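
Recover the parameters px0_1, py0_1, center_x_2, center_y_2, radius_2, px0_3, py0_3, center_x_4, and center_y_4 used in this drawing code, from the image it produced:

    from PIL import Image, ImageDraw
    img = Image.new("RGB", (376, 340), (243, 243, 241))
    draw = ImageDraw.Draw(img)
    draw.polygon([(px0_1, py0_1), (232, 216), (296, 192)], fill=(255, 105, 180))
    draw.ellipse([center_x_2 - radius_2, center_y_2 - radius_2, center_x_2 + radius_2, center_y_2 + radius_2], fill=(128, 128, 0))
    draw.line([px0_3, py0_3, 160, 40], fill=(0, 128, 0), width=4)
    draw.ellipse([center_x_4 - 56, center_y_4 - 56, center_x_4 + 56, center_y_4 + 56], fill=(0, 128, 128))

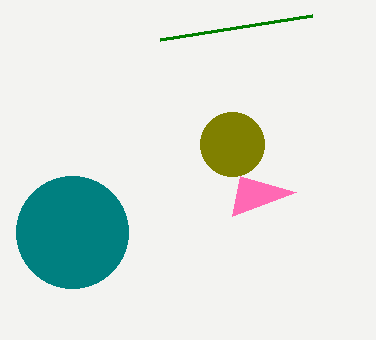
px0_1 = 240; py0_1 = 176; center_x_2 = 232; center_y_2 = 144; radius_2 = 32; px0_3 = 312; py0_3 = 16; center_x_4 = 72; center_y_4 = 232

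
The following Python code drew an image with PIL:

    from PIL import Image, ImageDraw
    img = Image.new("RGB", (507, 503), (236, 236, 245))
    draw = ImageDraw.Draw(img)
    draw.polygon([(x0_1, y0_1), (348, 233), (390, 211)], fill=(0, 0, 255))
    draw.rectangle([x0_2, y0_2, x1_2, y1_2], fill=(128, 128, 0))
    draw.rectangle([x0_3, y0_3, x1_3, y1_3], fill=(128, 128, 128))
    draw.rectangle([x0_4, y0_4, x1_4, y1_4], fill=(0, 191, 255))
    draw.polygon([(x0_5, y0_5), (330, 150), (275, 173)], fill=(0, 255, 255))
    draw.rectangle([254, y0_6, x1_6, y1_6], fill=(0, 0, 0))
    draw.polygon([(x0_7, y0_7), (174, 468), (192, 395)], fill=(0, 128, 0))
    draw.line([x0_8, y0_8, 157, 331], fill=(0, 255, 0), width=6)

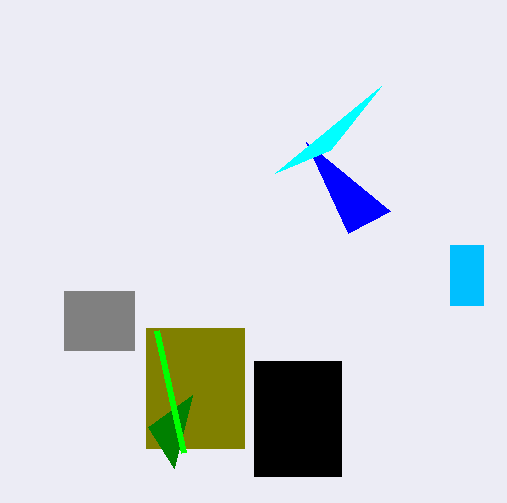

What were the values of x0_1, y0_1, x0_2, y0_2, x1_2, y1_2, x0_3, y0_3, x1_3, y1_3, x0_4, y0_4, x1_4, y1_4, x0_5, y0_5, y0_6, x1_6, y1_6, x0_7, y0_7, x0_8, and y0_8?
x0_1 = 306
y0_1 = 142
x0_2 = 146
y0_2 = 328
x1_2 = 244
y1_2 = 448
x0_3 = 64
y0_3 = 291
x1_3 = 134
y1_3 = 350
x0_4 = 450
y0_4 = 245
x1_4 = 483
y1_4 = 305
x0_5 = 381
y0_5 = 86
y0_6 = 361
x1_6 = 341
y1_6 = 476
x0_7 = 148
y0_7 = 427
x0_8 = 184
y0_8 = 453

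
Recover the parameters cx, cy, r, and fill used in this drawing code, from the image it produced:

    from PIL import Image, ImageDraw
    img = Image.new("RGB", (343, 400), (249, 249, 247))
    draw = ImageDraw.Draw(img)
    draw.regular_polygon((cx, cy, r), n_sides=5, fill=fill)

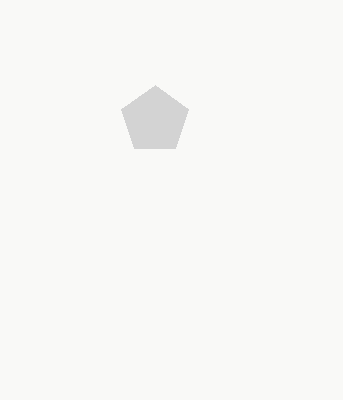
cx = 155; cy = 120; r = 35; fill = 'lightgray'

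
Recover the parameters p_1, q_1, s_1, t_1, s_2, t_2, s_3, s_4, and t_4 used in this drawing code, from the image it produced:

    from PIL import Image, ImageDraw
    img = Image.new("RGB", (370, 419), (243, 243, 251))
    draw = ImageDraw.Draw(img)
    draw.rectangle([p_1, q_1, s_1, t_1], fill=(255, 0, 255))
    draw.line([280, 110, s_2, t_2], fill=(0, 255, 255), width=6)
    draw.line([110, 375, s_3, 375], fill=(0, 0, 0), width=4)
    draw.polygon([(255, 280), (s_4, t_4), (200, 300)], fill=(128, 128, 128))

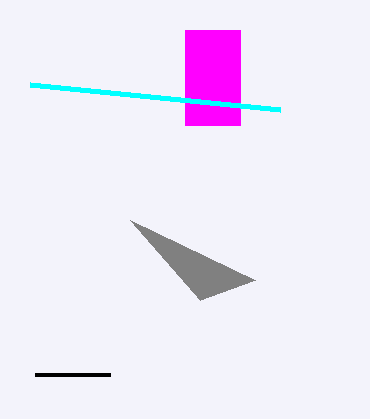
p_1 = 185
q_1 = 30
s_1 = 240
t_1 = 125
s_2 = 30
t_2 = 85
s_3 = 35
s_4 = 130
t_4 = 220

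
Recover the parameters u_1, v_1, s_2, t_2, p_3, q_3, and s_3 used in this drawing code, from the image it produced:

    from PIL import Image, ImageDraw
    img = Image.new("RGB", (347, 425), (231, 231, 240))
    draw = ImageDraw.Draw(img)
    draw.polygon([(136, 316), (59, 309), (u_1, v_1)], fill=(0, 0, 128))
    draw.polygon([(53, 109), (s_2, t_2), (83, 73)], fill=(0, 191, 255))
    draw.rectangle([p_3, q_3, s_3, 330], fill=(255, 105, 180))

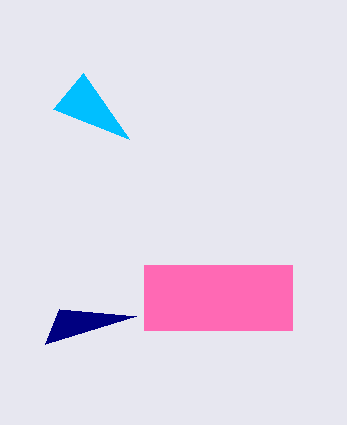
u_1 = 45, v_1 = 344, s_2 = 129, t_2 = 139, p_3 = 144, q_3 = 265, s_3 = 292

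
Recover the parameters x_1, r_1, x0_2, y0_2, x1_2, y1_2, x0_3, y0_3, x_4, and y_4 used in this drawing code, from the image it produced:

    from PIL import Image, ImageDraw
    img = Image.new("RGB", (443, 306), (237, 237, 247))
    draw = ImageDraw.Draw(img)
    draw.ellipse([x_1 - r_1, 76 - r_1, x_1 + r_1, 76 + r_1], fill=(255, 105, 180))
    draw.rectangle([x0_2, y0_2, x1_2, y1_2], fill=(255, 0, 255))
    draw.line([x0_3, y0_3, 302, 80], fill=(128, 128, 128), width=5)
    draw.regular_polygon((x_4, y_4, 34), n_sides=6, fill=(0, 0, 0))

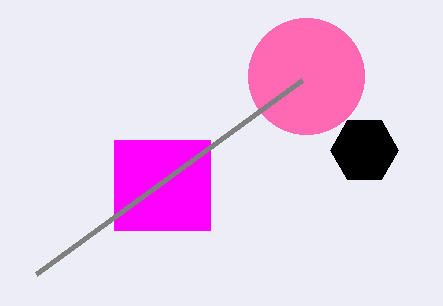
x_1 = 306
r_1 = 58
x0_2 = 114
y0_2 = 140
x1_2 = 210
y1_2 = 230
x0_3 = 36
y0_3 = 274
x_4 = 364
y_4 = 150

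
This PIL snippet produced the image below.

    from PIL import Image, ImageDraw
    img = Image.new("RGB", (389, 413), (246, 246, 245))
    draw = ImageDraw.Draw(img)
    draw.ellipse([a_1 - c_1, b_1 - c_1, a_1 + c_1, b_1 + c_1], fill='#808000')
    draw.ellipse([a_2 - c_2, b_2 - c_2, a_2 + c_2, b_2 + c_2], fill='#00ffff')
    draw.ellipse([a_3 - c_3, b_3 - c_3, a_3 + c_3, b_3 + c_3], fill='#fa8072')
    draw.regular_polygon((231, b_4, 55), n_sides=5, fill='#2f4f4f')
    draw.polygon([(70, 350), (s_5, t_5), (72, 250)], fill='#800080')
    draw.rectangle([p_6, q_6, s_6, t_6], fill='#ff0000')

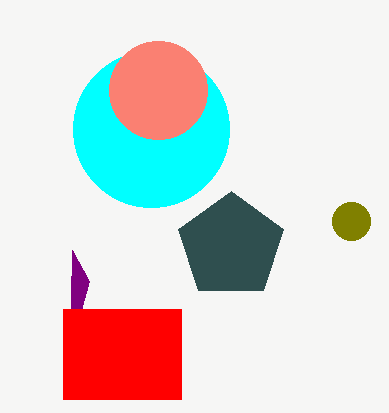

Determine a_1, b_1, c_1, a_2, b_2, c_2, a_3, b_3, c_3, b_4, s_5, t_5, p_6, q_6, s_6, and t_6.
a_1 = 351; b_1 = 221; c_1 = 19; a_2 = 151; b_2 = 129; c_2 = 78; a_3 = 158; b_3 = 90; c_3 = 49; b_4 = 246; s_5 = 89; t_5 = 281; p_6 = 63; q_6 = 309; s_6 = 181; t_6 = 399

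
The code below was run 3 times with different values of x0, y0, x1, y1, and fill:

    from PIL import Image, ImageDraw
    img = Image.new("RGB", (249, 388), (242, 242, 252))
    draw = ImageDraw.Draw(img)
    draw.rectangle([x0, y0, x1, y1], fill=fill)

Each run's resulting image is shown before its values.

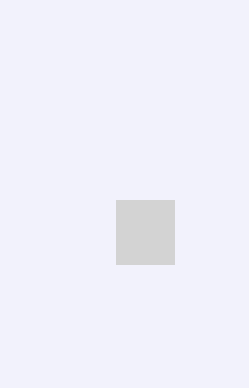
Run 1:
x0 = 116
y0 = 200
x1 = 174
y1 = 264
fill = 'lightgray'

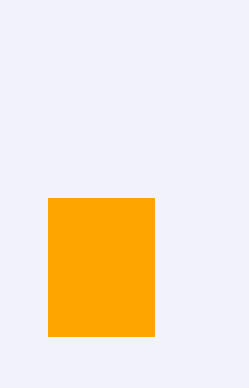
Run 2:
x0 = 48
y0 = 198
x1 = 154
y1 = 336
fill = 'orange'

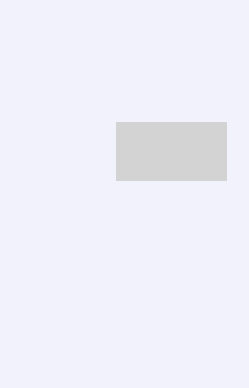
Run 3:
x0 = 116, y0 = 122, x1 = 226, y1 = 180, fill = 'lightgray'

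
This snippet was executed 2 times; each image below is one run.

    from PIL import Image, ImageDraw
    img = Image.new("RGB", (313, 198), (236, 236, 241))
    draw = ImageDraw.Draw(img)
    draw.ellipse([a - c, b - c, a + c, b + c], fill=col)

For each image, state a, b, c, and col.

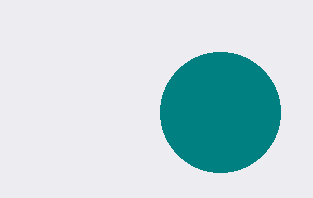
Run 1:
a = 220, b = 112, c = 60, col = 'teal'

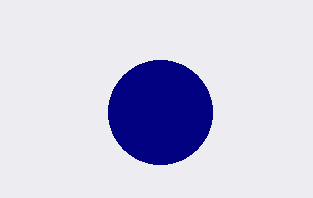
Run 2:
a = 160; b = 112; c = 52; col = 'navy'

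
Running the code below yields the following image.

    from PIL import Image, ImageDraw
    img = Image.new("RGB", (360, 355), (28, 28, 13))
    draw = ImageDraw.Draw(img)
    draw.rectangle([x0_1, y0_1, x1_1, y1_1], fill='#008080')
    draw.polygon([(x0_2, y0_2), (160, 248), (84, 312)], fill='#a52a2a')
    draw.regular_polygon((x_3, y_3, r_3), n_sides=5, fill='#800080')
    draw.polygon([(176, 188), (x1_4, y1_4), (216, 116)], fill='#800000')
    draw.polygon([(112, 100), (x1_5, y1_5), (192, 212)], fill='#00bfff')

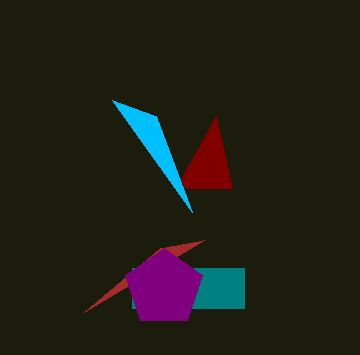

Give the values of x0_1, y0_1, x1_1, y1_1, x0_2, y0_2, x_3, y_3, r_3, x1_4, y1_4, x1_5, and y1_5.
x0_1 = 132
y0_1 = 268
x1_1 = 244
y1_1 = 308
x0_2 = 204
y0_2 = 240
x_3 = 164
y_3 = 288
r_3 = 40
x1_4 = 232
y1_4 = 188
x1_5 = 156
y1_5 = 116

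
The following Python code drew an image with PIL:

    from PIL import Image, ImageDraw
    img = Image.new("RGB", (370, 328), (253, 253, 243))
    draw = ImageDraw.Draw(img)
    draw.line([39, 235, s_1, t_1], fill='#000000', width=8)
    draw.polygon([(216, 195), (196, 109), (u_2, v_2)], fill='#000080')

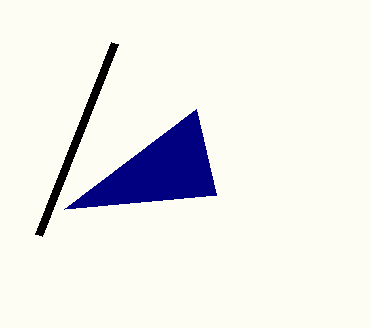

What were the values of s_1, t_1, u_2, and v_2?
s_1 = 115, t_1 = 43, u_2 = 64, v_2 = 209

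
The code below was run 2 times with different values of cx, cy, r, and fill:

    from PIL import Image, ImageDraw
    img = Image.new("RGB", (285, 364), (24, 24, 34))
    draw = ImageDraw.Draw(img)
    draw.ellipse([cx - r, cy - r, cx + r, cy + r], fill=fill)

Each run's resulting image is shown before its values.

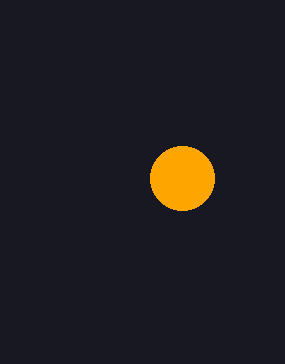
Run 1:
cx = 182; cy = 178; r = 32; fill = 'orange'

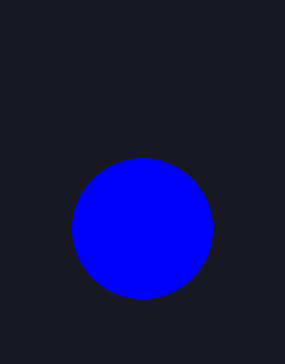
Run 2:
cx = 142; cy = 228; r = 70; fill = 'blue'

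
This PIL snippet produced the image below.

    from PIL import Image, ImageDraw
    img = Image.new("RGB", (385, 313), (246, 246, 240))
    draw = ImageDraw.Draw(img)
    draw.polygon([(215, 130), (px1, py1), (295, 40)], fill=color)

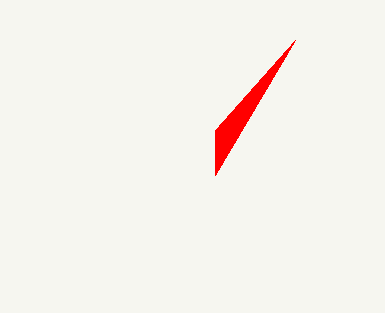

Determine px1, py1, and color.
px1 = 215
py1 = 175
color = 'red'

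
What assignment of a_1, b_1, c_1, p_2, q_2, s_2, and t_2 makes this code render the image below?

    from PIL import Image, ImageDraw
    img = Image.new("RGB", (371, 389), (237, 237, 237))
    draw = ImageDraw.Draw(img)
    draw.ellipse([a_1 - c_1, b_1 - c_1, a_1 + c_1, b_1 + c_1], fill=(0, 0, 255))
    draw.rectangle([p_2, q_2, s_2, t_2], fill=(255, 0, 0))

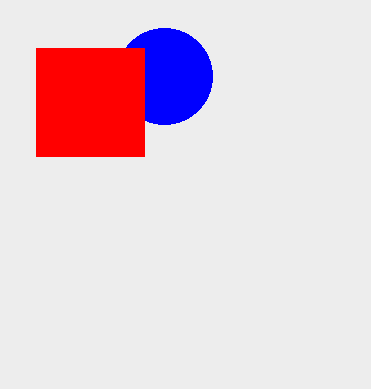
a_1 = 164, b_1 = 76, c_1 = 48, p_2 = 36, q_2 = 48, s_2 = 144, t_2 = 156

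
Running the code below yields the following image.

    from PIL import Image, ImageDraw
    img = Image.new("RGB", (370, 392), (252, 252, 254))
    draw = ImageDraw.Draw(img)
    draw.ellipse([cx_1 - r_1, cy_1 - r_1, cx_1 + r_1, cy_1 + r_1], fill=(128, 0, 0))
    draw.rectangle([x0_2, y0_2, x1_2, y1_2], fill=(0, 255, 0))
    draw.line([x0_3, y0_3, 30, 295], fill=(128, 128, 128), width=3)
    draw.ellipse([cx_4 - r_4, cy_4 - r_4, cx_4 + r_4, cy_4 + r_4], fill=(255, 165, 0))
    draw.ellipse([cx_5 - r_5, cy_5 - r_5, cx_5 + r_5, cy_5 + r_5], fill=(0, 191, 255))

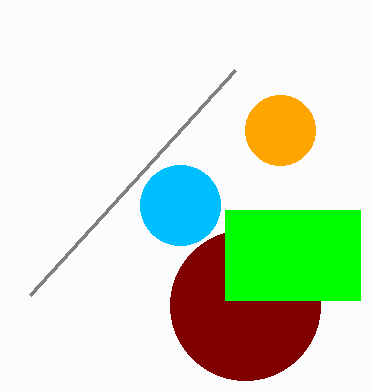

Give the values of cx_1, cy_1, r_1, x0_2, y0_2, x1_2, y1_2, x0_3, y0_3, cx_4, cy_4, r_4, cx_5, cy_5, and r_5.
cx_1 = 245
cy_1 = 305
r_1 = 75
x0_2 = 225
y0_2 = 210
x1_2 = 360
y1_2 = 300
x0_3 = 235
y0_3 = 70
cx_4 = 280
cy_4 = 130
r_4 = 35
cx_5 = 180
cy_5 = 205
r_5 = 40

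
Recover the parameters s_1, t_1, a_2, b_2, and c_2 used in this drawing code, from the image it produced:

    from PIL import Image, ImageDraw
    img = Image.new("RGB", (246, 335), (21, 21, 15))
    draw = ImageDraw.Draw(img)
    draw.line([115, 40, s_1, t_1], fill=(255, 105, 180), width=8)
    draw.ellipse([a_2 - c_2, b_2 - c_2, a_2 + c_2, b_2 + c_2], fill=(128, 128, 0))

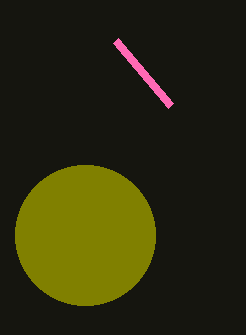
s_1 = 170; t_1 = 105; a_2 = 85; b_2 = 235; c_2 = 70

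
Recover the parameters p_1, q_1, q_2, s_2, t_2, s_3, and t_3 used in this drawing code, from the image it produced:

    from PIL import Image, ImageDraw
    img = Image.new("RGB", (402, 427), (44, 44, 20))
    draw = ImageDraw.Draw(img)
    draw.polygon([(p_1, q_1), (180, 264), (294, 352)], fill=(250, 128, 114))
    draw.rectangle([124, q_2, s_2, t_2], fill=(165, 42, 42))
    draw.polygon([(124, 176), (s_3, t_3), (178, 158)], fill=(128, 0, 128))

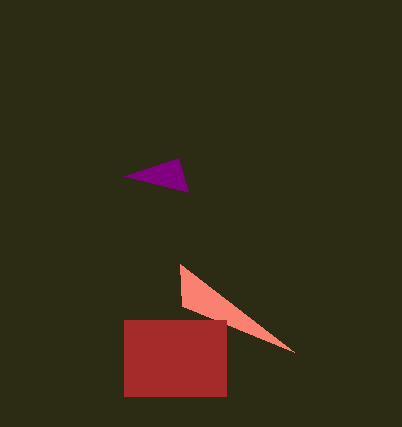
p_1 = 182; q_1 = 306; q_2 = 320; s_2 = 226; t_2 = 396; s_3 = 188; t_3 = 192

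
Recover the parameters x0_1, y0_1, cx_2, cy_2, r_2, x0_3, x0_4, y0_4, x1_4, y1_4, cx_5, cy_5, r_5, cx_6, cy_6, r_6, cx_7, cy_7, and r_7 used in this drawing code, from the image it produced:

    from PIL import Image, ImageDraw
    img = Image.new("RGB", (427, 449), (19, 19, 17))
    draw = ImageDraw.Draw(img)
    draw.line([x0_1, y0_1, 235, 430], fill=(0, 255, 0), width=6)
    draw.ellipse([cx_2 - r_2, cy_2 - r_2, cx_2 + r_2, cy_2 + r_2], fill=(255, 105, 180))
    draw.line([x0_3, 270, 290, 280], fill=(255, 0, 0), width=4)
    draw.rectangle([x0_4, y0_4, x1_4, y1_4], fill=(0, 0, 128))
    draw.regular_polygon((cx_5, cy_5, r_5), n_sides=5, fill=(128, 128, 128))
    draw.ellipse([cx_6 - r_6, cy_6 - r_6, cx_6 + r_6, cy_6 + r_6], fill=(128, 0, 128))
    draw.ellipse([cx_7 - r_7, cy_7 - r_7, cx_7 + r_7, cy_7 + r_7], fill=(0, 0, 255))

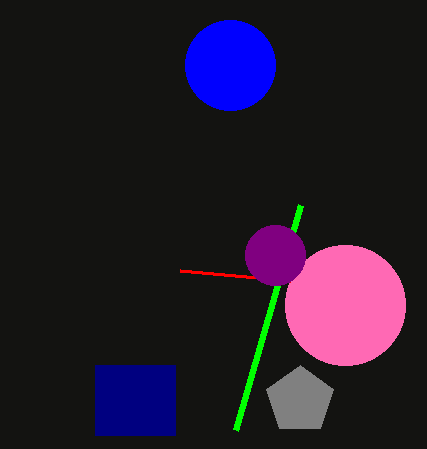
x0_1 = 300; y0_1 = 205; cx_2 = 345; cy_2 = 305; r_2 = 60; x0_3 = 180; x0_4 = 95; y0_4 = 365; x1_4 = 175; y1_4 = 435; cx_5 = 300; cy_5 = 400; r_5 = 35; cx_6 = 275; cy_6 = 255; r_6 = 30; cx_7 = 230; cy_7 = 65; r_7 = 45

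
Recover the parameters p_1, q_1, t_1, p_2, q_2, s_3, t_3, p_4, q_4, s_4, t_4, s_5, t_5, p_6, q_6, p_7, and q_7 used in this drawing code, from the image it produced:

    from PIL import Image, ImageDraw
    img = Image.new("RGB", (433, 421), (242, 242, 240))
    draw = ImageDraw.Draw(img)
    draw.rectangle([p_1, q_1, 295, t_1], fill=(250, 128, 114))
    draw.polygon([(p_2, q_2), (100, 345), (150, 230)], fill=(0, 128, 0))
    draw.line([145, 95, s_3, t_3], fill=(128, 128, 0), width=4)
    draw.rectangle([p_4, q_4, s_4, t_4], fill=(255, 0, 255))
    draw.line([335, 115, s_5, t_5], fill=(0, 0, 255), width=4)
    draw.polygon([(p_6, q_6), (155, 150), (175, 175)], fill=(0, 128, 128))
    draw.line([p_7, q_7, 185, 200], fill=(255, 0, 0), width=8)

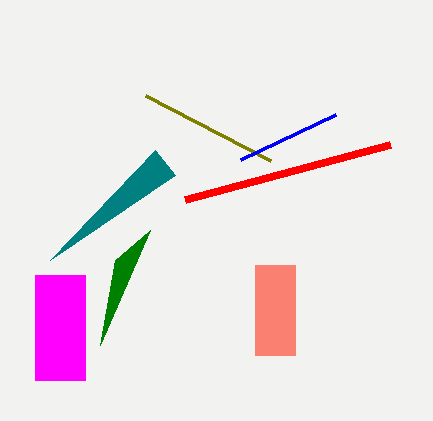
p_1 = 255, q_1 = 265, t_1 = 355, p_2 = 115, q_2 = 260, s_3 = 270, t_3 = 160, p_4 = 35, q_4 = 275, s_4 = 85, t_4 = 380, s_5 = 240, t_5 = 160, p_6 = 50, q_6 = 260, p_7 = 390, q_7 = 145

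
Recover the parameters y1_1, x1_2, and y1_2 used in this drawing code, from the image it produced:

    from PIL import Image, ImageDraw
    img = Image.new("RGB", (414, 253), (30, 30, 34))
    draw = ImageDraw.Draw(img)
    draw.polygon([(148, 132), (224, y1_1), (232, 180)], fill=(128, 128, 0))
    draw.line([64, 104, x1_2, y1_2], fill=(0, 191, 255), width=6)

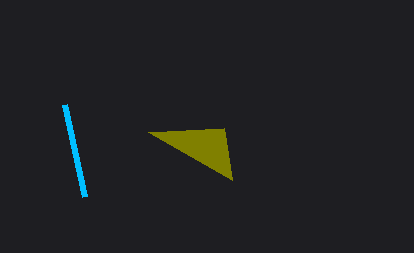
y1_1 = 128
x1_2 = 84
y1_2 = 196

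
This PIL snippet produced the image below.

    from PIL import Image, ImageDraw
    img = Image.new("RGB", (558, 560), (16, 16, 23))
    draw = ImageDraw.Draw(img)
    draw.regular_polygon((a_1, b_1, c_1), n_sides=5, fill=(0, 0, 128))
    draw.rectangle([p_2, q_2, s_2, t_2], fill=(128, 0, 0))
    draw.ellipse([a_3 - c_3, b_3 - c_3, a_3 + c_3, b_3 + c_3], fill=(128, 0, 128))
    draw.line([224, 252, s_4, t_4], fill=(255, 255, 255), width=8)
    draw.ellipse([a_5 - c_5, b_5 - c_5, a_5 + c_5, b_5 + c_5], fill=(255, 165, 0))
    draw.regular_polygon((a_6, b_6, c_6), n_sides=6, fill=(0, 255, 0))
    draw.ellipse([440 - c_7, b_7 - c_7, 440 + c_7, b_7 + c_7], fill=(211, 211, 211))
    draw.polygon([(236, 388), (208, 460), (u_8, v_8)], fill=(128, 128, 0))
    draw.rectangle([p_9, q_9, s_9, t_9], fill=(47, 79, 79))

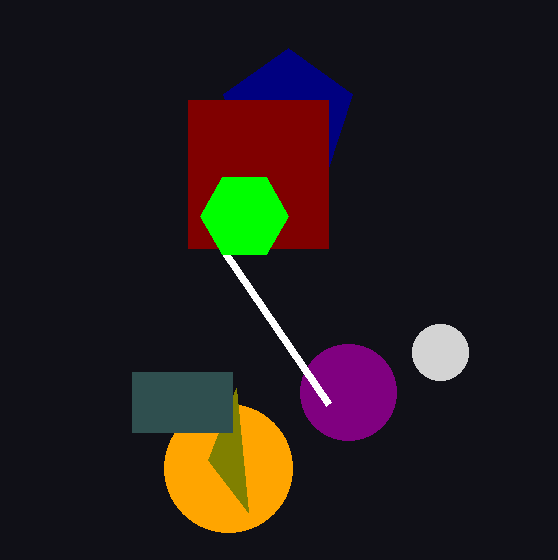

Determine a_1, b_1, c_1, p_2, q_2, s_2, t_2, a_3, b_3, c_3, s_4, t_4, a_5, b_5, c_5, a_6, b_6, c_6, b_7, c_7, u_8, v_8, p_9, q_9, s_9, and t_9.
a_1 = 288
b_1 = 116
c_1 = 68
p_2 = 188
q_2 = 100
s_2 = 328
t_2 = 248
a_3 = 348
b_3 = 392
c_3 = 48
s_4 = 328
t_4 = 404
a_5 = 228
b_5 = 468
c_5 = 64
a_6 = 244
b_6 = 216
c_6 = 44
b_7 = 352
c_7 = 28
u_8 = 248
v_8 = 512
p_9 = 132
q_9 = 372
s_9 = 232
t_9 = 432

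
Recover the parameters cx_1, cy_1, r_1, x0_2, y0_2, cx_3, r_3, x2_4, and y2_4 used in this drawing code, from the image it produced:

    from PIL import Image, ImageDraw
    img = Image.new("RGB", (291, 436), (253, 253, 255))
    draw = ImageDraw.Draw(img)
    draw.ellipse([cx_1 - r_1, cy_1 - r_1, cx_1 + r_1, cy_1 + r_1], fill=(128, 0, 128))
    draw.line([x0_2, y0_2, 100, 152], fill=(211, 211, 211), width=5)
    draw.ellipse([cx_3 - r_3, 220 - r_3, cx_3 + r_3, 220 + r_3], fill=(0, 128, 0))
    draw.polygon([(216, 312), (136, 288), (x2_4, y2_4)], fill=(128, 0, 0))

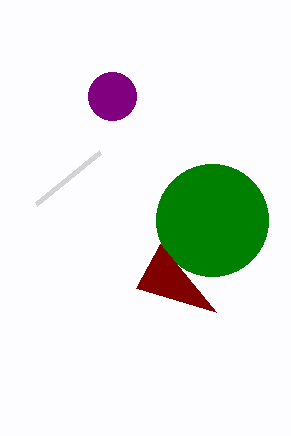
cx_1 = 112; cy_1 = 96; r_1 = 24; x0_2 = 36; y0_2 = 204; cx_3 = 212; r_3 = 56; x2_4 = 160; y2_4 = 244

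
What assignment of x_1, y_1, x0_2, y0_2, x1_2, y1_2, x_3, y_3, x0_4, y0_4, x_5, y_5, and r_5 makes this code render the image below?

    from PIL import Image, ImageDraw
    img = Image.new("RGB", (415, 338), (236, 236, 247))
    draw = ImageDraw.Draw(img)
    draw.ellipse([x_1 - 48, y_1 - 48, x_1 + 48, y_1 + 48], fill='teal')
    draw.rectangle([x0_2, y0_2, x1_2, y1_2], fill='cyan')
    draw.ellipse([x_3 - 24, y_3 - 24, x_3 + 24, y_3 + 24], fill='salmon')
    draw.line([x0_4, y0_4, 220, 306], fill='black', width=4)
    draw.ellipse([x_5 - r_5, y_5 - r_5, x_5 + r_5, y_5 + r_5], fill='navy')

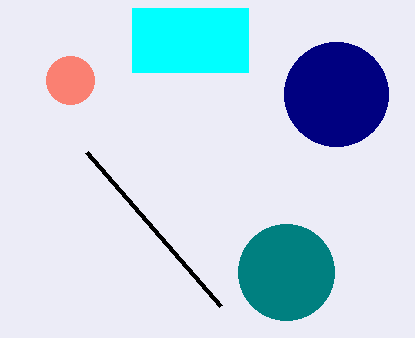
x_1 = 286, y_1 = 272, x0_2 = 132, y0_2 = 8, x1_2 = 248, y1_2 = 72, x_3 = 70, y_3 = 80, x0_4 = 86, y0_4 = 152, x_5 = 336, y_5 = 94, r_5 = 52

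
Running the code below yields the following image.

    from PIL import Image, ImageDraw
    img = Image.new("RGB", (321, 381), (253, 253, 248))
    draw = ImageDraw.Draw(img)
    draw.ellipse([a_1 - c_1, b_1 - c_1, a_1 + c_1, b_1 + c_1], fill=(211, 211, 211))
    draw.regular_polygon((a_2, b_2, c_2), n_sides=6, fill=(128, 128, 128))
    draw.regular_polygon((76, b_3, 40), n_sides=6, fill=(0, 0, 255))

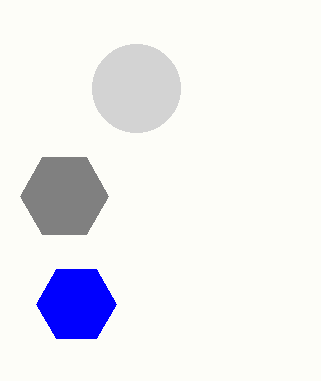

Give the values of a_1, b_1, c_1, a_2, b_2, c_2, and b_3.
a_1 = 136, b_1 = 88, c_1 = 44, a_2 = 64, b_2 = 196, c_2 = 44, b_3 = 304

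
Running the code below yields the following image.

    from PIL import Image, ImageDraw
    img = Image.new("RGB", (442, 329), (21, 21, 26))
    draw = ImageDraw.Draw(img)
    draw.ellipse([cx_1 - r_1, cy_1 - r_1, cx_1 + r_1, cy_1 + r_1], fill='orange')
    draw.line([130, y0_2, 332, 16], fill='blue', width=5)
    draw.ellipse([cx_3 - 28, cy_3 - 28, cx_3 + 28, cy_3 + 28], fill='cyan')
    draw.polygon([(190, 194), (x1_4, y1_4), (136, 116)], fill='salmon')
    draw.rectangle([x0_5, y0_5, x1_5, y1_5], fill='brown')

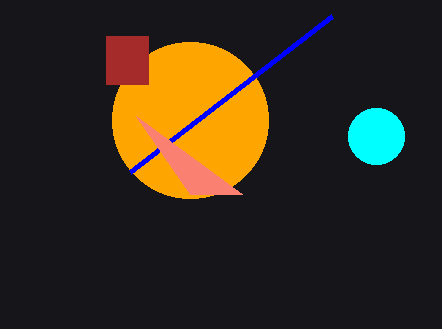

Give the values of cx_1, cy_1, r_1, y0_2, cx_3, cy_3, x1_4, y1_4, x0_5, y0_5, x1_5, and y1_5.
cx_1 = 190, cy_1 = 120, r_1 = 78, y0_2 = 172, cx_3 = 376, cy_3 = 136, x1_4 = 242, y1_4 = 194, x0_5 = 106, y0_5 = 36, x1_5 = 148, y1_5 = 84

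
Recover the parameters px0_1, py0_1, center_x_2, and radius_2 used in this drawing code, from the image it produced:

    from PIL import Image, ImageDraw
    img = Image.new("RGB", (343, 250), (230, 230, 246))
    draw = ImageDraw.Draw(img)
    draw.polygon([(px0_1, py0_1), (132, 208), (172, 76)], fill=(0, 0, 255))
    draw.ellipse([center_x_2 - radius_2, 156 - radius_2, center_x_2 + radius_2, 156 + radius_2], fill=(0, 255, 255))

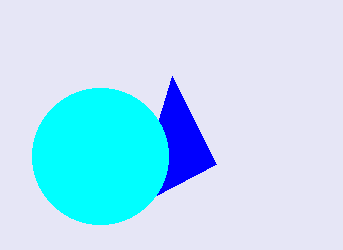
px0_1 = 216; py0_1 = 164; center_x_2 = 100; radius_2 = 68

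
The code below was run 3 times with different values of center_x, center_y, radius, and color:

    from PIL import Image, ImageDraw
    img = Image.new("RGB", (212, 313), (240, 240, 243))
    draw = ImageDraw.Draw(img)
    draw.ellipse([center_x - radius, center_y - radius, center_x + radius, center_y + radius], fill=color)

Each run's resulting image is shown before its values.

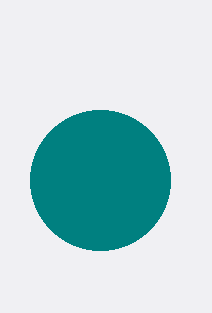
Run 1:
center_x = 100, center_y = 180, radius = 70, color = 'teal'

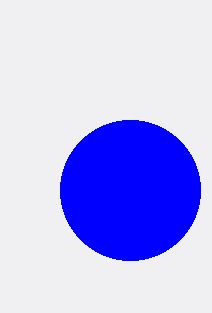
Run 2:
center_x = 130; center_y = 190; radius = 70; color = 'blue'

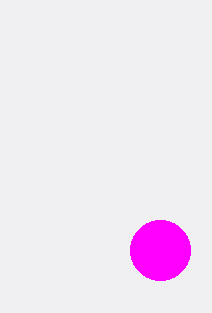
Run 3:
center_x = 160; center_y = 250; radius = 30; color = 'magenta'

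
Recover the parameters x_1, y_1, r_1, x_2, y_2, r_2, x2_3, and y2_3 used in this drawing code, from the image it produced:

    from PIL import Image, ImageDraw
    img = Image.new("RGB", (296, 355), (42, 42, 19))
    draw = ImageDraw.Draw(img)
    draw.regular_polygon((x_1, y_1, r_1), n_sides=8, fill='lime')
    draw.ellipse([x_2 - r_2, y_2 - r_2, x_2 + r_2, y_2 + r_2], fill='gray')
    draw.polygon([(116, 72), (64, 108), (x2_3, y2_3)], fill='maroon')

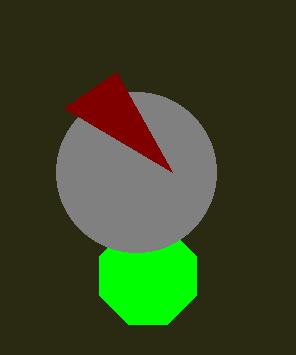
x_1 = 148
y_1 = 276
r_1 = 52
x_2 = 136
y_2 = 172
r_2 = 80
x2_3 = 172
y2_3 = 172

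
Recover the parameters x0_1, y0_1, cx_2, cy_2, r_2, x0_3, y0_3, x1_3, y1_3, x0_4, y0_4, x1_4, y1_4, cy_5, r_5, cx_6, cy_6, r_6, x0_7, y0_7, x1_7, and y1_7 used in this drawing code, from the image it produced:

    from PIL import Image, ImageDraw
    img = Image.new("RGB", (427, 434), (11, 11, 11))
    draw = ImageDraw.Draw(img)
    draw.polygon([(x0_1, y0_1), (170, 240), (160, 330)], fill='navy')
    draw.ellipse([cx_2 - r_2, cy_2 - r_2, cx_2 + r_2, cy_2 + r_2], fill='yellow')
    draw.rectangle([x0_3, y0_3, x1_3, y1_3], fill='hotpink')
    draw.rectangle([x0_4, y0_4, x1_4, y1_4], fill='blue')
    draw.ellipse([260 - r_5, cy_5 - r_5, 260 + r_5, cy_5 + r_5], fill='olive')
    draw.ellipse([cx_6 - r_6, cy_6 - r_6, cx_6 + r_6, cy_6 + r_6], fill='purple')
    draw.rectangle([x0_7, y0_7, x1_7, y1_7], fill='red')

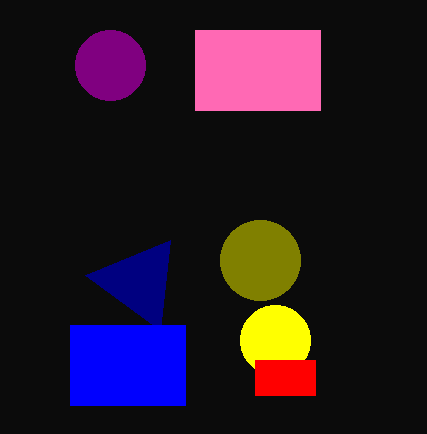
x0_1 = 85
y0_1 = 275
cx_2 = 275
cy_2 = 340
r_2 = 35
x0_3 = 195
y0_3 = 30
x1_3 = 320
y1_3 = 110
x0_4 = 70
y0_4 = 325
x1_4 = 185
y1_4 = 405
cy_5 = 260
r_5 = 40
cx_6 = 110
cy_6 = 65
r_6 = 35
x0_7 = 255
y0_7 = 360
x1_7 = 315
y1_7 = 395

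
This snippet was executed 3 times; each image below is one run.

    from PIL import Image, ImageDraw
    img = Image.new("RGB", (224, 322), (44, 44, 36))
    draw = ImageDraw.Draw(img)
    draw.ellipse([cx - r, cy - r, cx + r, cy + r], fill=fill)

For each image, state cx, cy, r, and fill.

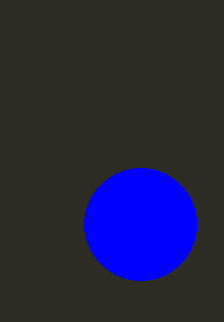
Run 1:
cx = 140
cy = 224
r = 56
fill = 'blue'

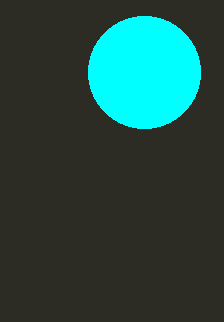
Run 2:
cx = 144; cy = 72; r = 56; fill = 'cyan'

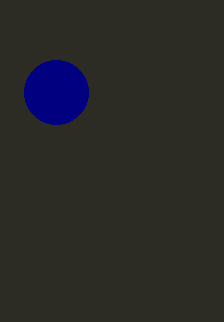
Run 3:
cx = 56; cy = 92; r = 32; fill = 'navy'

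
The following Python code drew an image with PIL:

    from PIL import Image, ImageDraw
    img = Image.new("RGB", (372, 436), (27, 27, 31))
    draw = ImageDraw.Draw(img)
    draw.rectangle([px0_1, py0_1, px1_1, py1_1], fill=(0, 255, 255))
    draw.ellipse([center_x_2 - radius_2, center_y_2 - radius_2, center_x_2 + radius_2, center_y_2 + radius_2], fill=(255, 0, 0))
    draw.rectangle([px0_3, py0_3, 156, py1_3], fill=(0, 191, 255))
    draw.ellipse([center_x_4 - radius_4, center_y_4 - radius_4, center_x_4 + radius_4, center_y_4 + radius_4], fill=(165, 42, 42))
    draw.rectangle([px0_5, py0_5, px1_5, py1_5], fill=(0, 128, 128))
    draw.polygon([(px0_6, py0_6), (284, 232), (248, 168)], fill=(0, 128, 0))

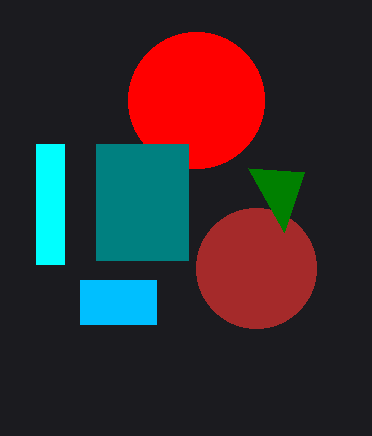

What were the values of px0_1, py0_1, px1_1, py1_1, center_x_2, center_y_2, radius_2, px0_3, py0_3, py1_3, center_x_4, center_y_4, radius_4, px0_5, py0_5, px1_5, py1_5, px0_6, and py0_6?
px0_1 = 36
py0_1 = 144
px1_1 = 64
py1_1 = 264
center_x_2 = 196
center_y_2 = 100
radius_2 = 68
px0_3 = 80
py0_3 = 280
py1_3 = 324
center_x_4 = 256
center_y_4 = 268
radius_4 = 60
px0_5 = 96
py0_5 = 144
px1_5 = 188
py1_5 = 260
px0_6 = 304
py0_6 = 172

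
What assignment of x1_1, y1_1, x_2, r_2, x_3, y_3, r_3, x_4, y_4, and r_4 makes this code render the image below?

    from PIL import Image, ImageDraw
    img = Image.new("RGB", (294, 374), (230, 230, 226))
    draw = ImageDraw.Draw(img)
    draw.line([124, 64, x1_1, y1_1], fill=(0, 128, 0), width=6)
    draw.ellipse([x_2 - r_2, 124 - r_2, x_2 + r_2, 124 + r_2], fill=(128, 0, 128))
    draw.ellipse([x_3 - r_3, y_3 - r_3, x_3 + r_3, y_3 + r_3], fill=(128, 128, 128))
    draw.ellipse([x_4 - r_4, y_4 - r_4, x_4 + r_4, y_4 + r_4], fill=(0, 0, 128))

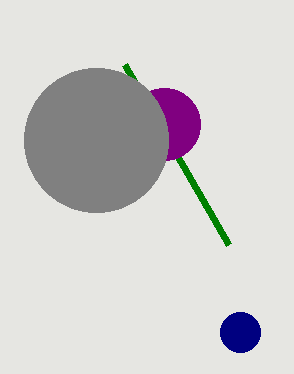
x1_1 = 228; y1_1 = 244; x_2 = 164; r_2 = 36; x_3 = 96; y_3 = 140; r_3 = 72; x_4 = 240; y_4 = 332; r_4 = 20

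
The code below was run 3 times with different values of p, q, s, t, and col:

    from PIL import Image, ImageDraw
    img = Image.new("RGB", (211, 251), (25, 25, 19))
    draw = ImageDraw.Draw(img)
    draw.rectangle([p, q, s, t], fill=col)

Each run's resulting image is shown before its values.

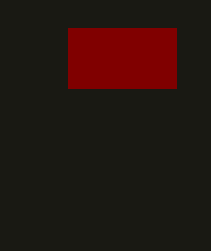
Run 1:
p = 68; q = 28; s = 176; t = 88; col = 'maroon'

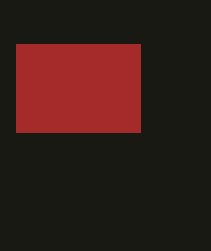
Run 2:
p = 16, q = 44, s = 140, t = 132, col = 'brown'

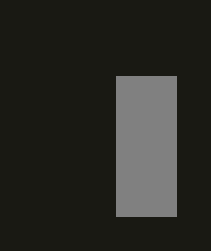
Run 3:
p = 116, q = 76, s = 176, t = 216, col = 'gray'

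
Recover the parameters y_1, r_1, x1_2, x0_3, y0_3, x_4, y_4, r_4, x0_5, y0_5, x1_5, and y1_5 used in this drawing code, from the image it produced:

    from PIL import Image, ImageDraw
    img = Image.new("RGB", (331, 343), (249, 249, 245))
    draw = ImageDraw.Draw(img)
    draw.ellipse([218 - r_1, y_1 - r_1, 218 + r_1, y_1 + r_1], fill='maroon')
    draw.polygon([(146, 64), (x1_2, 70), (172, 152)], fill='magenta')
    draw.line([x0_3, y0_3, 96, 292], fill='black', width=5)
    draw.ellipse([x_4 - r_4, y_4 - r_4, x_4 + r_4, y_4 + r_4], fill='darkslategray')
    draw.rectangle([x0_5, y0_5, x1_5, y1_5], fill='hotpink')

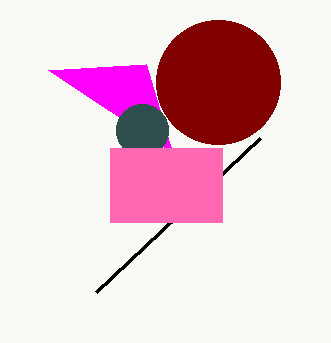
y_1 = 82
r_1 = 62
x1_2 = 48
x0_3 = 260
y0_3 = 138
x_4 = 142
y_4 = 130
r_4 = 26
x0_5 = 110
y0_5 = 148
x1_5 = 222
y1_5 = 222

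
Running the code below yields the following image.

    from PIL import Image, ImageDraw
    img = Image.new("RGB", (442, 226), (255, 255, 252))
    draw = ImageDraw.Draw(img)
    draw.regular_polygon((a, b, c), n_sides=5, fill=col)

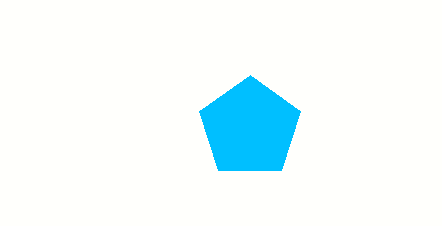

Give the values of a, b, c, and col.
a = 250; b = 128; c = 53; col = 'deepskyblue'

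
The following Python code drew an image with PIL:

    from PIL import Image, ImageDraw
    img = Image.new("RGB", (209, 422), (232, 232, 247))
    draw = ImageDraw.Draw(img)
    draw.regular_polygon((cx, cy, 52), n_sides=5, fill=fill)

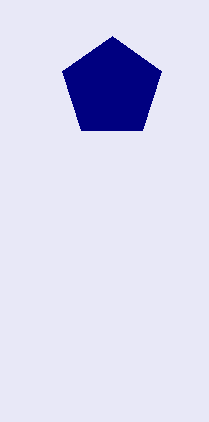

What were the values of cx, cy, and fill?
cx = 112, cy = 88, fill = 'navy'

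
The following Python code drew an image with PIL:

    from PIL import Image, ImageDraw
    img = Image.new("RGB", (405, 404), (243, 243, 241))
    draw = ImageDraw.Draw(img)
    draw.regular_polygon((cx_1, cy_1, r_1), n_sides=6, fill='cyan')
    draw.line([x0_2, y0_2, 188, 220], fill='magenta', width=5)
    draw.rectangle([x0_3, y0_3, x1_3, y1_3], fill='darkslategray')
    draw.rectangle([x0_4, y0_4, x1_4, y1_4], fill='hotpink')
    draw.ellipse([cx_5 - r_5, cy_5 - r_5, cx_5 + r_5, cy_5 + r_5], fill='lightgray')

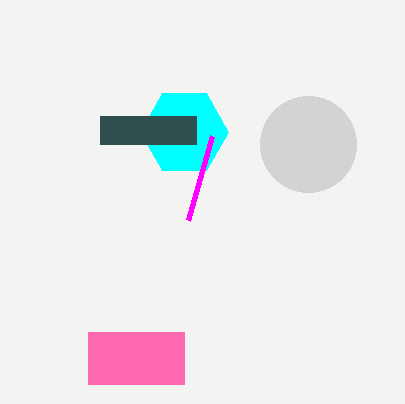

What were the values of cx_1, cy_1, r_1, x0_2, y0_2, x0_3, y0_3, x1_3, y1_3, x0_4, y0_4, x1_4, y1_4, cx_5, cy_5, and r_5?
cx_1 = 184; cy_1 = 132; r_1 = 44; x0_2 = 212; y0_2 = 136; x0_3 = 100; y0_3 = 116; x1_3 = 196; y1_3 = 144; x0_4 = 88; y0_4 = 332; x1_4 = 184; y1_4 = 384; cx_5 = 308; cy_5 = 144; r_5 = 48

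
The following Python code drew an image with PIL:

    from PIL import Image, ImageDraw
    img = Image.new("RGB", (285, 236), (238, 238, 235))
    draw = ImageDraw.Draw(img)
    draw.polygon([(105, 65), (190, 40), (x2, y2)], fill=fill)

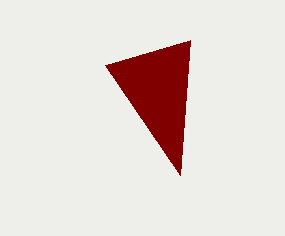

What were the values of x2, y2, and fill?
x2 = 180
y2 = 175
fill = 'maroon'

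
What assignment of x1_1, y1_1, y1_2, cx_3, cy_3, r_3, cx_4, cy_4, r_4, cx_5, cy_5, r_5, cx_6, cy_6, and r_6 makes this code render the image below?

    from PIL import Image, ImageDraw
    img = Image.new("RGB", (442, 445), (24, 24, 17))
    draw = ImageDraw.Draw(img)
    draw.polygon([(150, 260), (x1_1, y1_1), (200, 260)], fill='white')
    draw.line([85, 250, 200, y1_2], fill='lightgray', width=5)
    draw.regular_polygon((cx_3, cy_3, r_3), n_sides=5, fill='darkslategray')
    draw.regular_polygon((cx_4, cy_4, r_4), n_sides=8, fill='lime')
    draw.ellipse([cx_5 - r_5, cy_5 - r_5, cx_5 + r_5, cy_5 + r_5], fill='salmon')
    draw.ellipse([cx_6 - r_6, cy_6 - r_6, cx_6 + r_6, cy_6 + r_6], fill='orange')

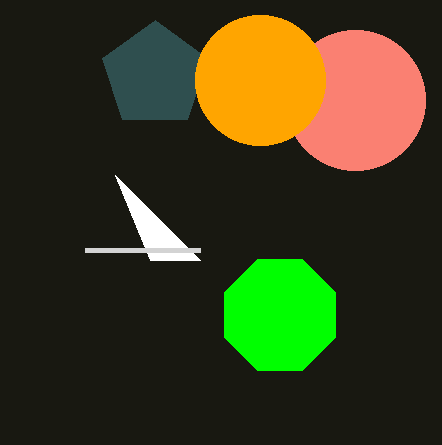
x1_1 = 115; y1_1 = 175; y1_2 = 250; cx_3 = 155; cy_3 = 75; r_3 = 55; cx_4 = 280; cy_4 = 315; r_4 = 60; cx_5 = 355; cy_5 = 100; r_5 = 70; cx_6 = 260; cy_6 = 80; r_6 = 65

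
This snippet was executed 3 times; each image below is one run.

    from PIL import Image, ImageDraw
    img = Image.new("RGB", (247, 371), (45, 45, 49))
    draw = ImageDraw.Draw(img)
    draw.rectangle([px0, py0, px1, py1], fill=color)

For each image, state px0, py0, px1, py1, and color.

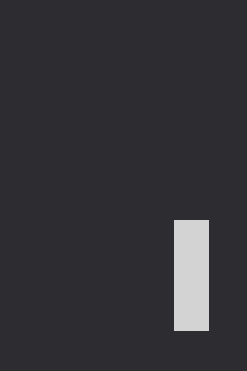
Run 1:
px0 = 174, py0 = 220, px1 = 208, py1 = 330, color = 'lightgray'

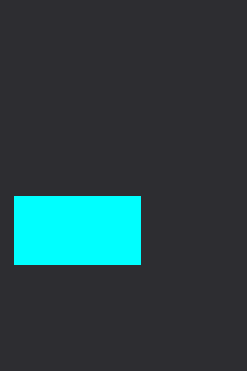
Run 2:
px0 = 14, py0 = 196, px1 = 140, py1 = 264, color = 'cyan'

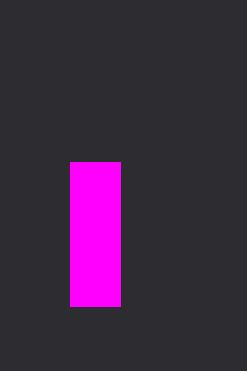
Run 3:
px0 = 70
py0 = 162
px1 = 120
py1 = 306
color = 'magenta'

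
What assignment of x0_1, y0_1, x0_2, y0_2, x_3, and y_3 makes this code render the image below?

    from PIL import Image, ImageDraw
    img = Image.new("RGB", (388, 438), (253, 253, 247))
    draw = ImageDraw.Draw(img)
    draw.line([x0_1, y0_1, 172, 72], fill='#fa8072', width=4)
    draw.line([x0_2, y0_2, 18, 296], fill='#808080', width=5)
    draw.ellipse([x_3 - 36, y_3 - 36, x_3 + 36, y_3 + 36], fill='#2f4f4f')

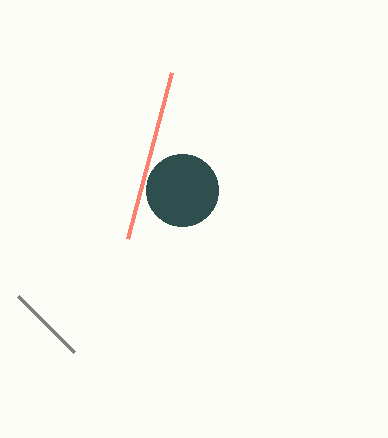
x0_1 = 128, y0_1 = 238, x0_2 = 74, y0_2 = 352, x_3 = 182, y_3 = 190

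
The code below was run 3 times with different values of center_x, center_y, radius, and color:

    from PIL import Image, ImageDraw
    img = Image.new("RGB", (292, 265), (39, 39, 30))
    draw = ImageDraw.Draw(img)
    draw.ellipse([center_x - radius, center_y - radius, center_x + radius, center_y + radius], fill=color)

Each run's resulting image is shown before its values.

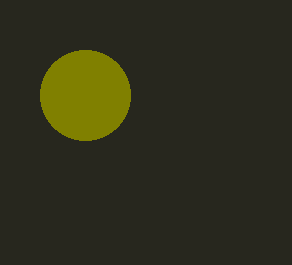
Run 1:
center_x = 85, center_y = 95, radius = 45, color = 'olive'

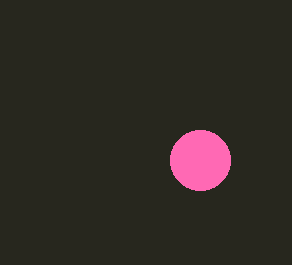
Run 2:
center_x = 200
center_y = 160
radius = 30
color = 'hotpink'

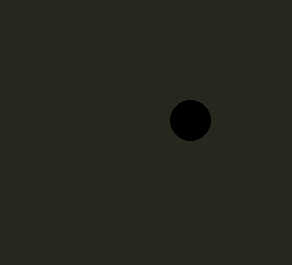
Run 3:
center_x = 190; center_y = 120; radius = 20; color = 'black'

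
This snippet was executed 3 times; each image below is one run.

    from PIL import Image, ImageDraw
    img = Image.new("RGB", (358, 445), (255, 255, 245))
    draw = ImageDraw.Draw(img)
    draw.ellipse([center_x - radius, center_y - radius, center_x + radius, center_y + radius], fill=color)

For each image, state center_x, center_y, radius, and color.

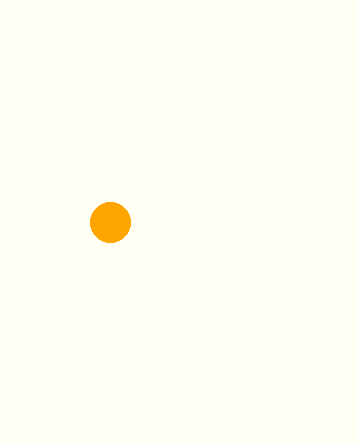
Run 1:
center_x = 110
center_y = 222
radius = 20
color = 'orange'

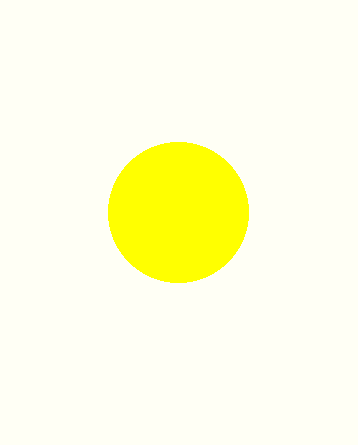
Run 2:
center_x = 178; center_y = 212; radius = 70; color = 'yellow'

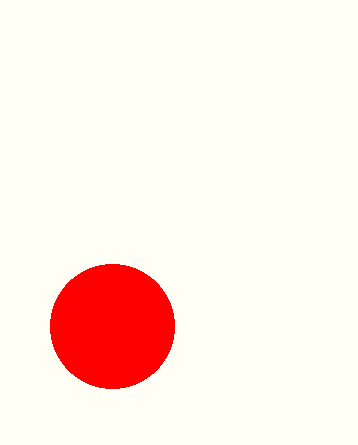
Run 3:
center_x = 112
center_y = 326
radius = 62
color = 'red'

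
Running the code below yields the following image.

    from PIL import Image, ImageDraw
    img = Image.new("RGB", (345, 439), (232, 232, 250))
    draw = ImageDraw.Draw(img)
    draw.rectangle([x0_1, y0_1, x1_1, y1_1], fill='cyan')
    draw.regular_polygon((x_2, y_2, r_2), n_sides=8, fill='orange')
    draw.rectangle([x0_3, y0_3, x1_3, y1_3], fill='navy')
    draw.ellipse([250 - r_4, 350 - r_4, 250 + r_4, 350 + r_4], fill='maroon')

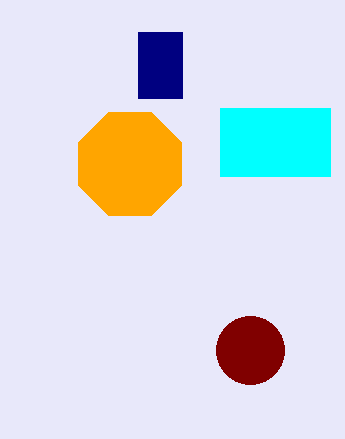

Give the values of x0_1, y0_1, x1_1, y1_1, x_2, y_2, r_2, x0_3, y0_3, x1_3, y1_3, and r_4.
x0_1 = 220, y0_1 = 108, x1_1 = 330, y1_1 = 176, x_2 = 130, y_2 = 164, r_2 = 56, x0_3 = 138, y0_3 = 32, x1_3 = 182, y1_3 = 98, r_4 = 34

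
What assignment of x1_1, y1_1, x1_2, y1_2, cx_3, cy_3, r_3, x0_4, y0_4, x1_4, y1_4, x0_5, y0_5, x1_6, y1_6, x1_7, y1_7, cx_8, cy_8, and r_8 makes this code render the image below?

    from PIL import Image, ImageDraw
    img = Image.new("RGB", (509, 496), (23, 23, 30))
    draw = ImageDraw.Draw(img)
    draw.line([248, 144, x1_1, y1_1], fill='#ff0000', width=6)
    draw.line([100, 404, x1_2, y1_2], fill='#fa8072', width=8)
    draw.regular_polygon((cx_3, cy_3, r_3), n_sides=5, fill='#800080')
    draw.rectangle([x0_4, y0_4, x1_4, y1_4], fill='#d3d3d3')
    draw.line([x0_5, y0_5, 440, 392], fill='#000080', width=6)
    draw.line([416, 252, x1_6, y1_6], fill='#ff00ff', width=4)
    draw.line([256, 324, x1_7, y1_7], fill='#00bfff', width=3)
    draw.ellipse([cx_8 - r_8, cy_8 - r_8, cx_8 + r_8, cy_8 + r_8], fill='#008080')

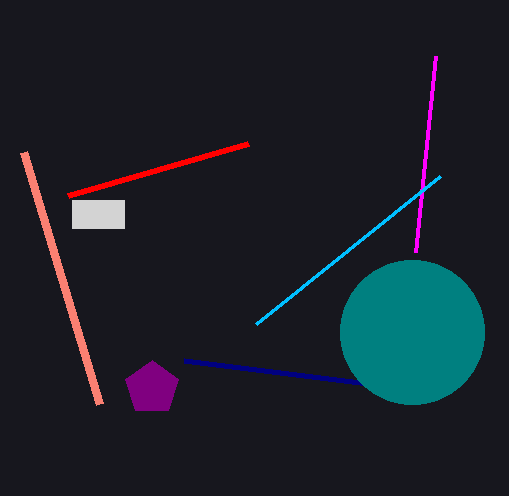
x1_1 = 68; y1_1 = 196; x1_2 = 24; y1_2 = 152; cx_3 = 152; cy_3 = 388; r_3 = 28; x0_4 = 72; y0_4 = 200; x1_4 = 124; y1_4 = 228; x0_5 = 184; y0_5 = 360; x1_6 = 436; y1_6 = 56; x1_7 = 440; y1_7 = 176; cx_8 = 412; cy_8 = 332; r_8 = 72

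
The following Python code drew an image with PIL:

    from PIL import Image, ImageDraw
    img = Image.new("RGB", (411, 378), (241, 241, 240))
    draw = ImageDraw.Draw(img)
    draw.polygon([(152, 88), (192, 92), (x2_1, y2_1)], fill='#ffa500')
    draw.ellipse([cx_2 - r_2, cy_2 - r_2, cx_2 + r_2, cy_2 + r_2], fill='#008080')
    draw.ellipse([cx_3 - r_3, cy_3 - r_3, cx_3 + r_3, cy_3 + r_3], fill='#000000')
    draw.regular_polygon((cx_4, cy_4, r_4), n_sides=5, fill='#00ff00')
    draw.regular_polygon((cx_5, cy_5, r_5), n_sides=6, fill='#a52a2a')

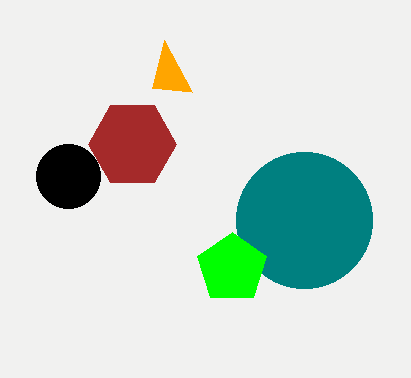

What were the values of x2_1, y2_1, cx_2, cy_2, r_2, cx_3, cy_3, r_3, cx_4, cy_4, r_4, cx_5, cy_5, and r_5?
x2_1 = 164
y2_1 = 40
cx_2 = 304
cy_2 = 220
r_2 = 68
cx_3 = 68
cy_3 = 176
r_3 = 32
cx_4 = 232
cy_4 = 268
r_4 = 36
cx_5 = 132
cy_5 = 144
r_5 = 44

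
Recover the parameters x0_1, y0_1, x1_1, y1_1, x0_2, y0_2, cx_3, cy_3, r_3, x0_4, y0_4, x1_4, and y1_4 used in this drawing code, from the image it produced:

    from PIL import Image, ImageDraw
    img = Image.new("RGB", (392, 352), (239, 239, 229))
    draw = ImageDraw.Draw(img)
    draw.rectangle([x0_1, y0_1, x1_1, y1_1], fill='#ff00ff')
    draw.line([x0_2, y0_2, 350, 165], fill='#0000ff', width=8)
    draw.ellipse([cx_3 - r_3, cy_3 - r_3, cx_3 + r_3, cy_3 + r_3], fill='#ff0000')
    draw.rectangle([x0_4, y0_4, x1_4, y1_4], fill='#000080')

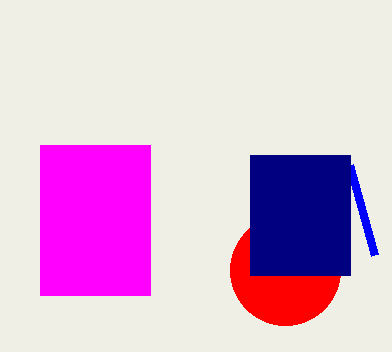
x0_1 = 40, y0_1 = 145, x1_1 = 150, y1_1 = 295, x0_2 = 375, y0_2 = 255, cx_3 = 285, cy_3 = 270, r_3 = 55, x0_4 = 250, y0_4 = 155, x1_4 = 350, y1_4 = 275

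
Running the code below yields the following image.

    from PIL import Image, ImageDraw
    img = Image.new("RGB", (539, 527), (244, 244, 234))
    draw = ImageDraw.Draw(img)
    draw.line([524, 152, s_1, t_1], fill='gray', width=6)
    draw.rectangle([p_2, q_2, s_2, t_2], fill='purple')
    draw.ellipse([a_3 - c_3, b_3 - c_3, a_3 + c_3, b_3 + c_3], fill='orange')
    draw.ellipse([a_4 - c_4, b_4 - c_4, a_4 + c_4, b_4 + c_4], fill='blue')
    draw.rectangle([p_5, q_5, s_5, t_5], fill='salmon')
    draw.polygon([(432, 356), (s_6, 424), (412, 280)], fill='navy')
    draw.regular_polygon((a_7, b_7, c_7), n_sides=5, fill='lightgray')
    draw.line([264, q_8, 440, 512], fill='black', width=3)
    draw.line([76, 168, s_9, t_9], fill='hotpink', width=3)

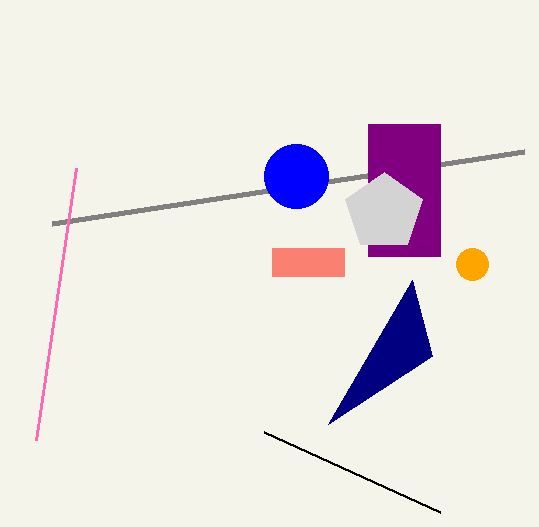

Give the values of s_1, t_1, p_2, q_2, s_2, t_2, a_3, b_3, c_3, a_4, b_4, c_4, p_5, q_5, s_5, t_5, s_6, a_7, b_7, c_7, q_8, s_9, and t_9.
s_1 = 52; t_1 = 224; p_2 = 368; q_2 = 124; s_2 = 440; t_2 = 256; a_3 = 472; b_3 = 264; c_3 = 16; a_4 = 296; b_4 = 176; c_4 = 32; p_5 = 272; q_5 = 248; s_5 = 344; t_5 = 276; s_6 = 328; a_7 = 384; b_7 = 212; c_7 = 40; q_8 = 432; s_9 = 36; t_9 = 440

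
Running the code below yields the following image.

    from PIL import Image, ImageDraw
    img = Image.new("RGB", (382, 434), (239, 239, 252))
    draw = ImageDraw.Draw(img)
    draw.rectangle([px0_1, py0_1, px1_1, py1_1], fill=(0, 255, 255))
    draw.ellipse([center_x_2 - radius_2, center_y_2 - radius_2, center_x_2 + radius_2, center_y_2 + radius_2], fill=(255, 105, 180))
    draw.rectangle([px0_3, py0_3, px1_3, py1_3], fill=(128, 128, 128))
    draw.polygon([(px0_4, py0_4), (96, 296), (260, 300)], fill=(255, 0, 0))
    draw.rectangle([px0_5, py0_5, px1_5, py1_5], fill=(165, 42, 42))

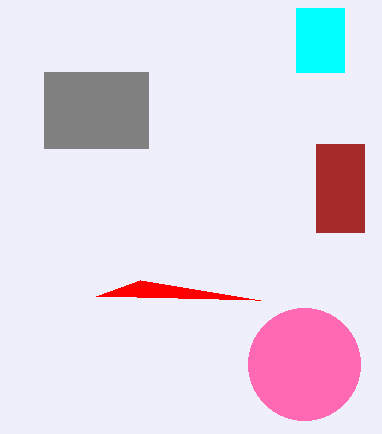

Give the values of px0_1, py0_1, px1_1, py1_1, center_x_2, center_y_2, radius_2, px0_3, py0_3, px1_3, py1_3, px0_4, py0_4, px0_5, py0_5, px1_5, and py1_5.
px0_1 = 296, py0_1 = 8, px1_1 = 344, py1_1 = 72, center_x_2 = 304, center_y_2 = 364, radius_2 = 56, px0_3 = 44, py0_3 = 72, px1_3 = 148, py1_3 = 148, px0_4 = 140, py0_4 = 280, px0_5 = 316, py0_5 = 144, px1_5 = 364, py1_5 = 232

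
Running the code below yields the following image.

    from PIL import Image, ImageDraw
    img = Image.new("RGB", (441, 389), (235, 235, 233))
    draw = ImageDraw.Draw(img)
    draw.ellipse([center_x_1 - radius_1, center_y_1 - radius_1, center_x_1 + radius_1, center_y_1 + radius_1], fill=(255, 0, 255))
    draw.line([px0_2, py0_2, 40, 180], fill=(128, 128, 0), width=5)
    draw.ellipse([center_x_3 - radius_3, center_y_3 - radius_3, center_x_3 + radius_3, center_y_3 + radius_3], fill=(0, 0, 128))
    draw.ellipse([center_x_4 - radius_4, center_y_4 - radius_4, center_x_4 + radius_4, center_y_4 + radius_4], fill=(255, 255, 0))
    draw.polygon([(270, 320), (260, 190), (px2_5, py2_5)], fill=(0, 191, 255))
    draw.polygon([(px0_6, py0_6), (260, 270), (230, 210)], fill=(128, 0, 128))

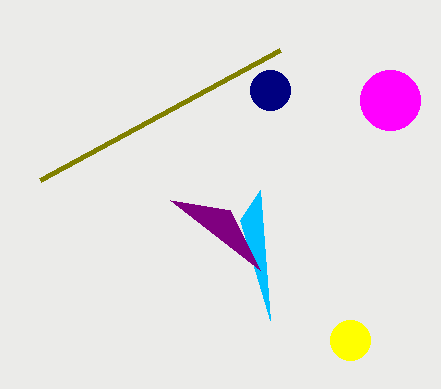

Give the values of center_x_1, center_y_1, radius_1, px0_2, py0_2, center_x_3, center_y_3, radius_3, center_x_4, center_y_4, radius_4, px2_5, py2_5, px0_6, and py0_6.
center_x_1 = 390
center_y_1 = 100
radius_1 = 30
px0_2 = 280
py0_2 = 50
center_x_3 = 270
center_y_3 = 90
radius_3 = 20
center_x_4 = 350
center_y_4 = 340
radius_4 = 20
px2_5 = 240
py2_5 = 220
px0_6 = 170
py0_6 = 200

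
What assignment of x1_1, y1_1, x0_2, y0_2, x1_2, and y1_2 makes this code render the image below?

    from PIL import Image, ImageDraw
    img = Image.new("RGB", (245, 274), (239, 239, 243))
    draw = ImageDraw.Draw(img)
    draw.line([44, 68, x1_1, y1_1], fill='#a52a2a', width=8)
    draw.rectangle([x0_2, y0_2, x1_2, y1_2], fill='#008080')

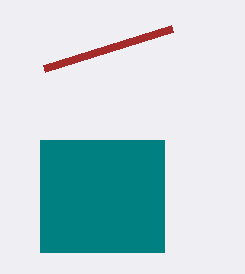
x1_1 = 172; y1_1 = 28; x0_2 = 40; y0_2 = 140; x1_2 = 164; y1_2 = 252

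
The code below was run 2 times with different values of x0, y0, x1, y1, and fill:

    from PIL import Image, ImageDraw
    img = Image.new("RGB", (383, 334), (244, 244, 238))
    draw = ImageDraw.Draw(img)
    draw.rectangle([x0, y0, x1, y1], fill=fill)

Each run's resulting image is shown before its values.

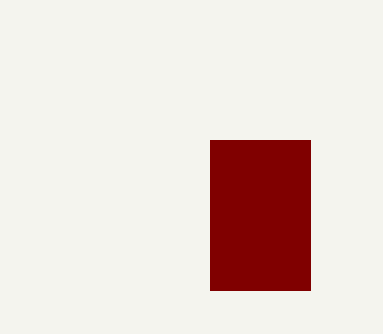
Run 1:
x0 = 210, y0 = 140, x1 = 310, y1 = 290, fill = 'maroon'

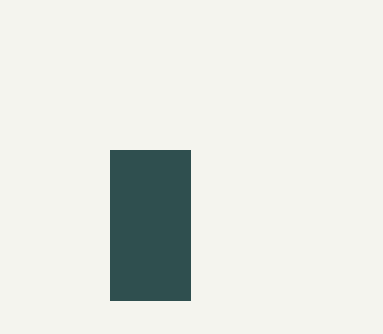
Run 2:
x0 = 110; y0 = 150; x1 = 190; y1 = 300; fill = 'darkslategray'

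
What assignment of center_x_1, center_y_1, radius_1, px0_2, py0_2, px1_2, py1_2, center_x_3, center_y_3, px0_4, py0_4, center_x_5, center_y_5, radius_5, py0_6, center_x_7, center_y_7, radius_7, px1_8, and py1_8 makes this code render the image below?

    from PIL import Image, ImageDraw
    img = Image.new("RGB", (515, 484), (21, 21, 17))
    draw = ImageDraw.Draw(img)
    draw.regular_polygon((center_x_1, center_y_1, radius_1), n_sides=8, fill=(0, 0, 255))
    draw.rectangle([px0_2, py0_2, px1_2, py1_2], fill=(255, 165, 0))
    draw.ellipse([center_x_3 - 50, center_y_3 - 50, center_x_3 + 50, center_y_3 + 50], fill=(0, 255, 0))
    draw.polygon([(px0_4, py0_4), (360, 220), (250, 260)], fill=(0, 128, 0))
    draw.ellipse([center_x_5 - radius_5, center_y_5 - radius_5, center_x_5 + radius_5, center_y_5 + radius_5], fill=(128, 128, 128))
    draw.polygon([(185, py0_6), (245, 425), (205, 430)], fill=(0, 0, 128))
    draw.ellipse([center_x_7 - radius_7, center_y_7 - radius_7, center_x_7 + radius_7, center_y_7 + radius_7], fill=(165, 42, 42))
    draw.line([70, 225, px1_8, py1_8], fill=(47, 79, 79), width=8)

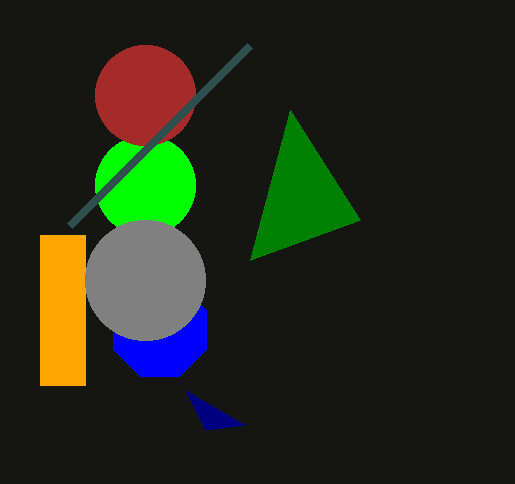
center_x_1 = 160; center_y_1 = 330; radius_1 = 50; px0_2 = 40; py0_2 = 235; px1_2 = 85; py1_2 = 385; center_x_3 = 145; center_y_3 = 185; px0_4 = 290; py0_4 = 110; center_x_5 = 145; center_y_5 = 280; radius_5 = 60; py0_6 = 390; center_x_7 = 145; center_y_7 = 95; radius_7 = 50; px1_8 = 250; py1_8 = 45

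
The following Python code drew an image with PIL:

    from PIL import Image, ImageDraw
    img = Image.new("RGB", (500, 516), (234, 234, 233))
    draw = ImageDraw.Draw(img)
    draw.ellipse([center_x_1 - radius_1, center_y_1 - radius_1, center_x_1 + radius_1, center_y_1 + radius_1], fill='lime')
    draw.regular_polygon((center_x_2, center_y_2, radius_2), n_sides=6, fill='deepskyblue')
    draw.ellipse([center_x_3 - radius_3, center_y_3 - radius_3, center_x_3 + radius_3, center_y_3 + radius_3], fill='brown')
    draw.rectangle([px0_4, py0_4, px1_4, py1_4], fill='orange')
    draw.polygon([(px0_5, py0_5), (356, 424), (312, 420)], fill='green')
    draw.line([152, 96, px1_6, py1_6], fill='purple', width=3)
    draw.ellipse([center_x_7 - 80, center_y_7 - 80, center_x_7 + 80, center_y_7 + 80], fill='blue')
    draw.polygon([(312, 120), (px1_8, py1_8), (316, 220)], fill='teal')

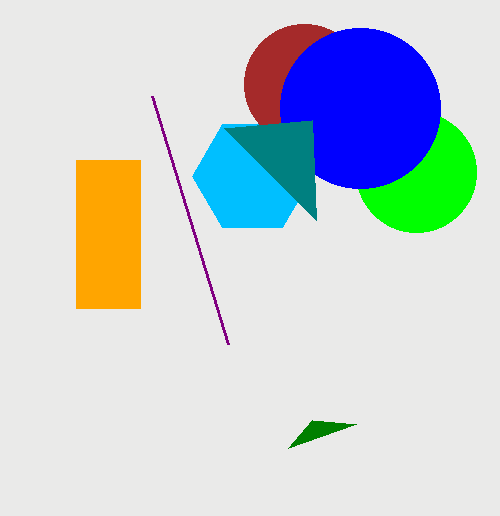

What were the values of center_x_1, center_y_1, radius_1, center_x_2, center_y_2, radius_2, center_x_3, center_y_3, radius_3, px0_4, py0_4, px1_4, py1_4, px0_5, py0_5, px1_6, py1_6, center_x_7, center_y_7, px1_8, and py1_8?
center_x_1 = 416, center_y_1 = 172, radius_1 = 60, center_x_2 = 252, center_y_2 = 176, radius_2 = 60, center_x_3 = 304, center_y_3 = 84, radius_3 = 60, px0_4 = 76, py0_4 = 160, px1_4 = 140, py1_4 = 308, px0_5 = 288, py0_5 = 448, px1_6 = 228, py1_6 = 344, center_x_7 = 360, center_y_7 = 108, px1_8 = 224, py1_8 = 128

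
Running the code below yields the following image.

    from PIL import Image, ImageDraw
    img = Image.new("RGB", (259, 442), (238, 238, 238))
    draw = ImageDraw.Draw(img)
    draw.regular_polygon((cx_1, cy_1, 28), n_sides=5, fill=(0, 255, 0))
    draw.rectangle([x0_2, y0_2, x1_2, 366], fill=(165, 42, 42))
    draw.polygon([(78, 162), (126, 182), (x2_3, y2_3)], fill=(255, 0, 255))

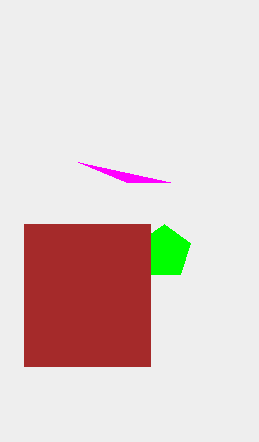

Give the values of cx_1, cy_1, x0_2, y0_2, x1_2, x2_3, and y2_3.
cx_1 = 164; cy_1 = 252; x0_2 = 24; y0_2 = 224; x1_2 = 150; x2_3 = 170; y2_3 = 182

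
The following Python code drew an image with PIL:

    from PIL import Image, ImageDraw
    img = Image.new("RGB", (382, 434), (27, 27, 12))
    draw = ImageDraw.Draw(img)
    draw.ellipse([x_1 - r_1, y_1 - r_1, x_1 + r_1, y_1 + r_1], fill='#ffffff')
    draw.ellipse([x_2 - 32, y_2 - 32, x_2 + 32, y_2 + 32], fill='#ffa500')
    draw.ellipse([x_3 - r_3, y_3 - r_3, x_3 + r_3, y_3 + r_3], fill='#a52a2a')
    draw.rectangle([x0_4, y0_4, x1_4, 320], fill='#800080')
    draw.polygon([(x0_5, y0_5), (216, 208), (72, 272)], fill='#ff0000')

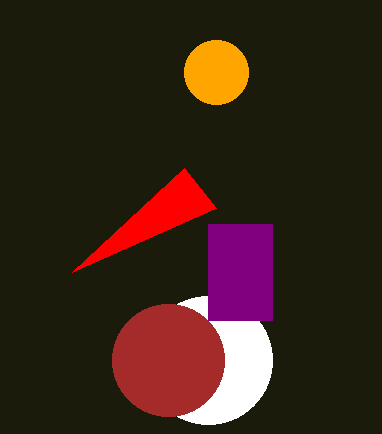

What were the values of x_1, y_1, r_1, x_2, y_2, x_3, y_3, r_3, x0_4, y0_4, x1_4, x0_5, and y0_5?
x_1 = 208; y_1 = 360; r_1 = 64; x_2 = 216; y_2 = 72; x_3 = 168; y_3 = 360; r_3 = 56; x0_4 = 208; y0_4 = 224; x1_4 = 272; x0_5 = 184; y0_5 = 168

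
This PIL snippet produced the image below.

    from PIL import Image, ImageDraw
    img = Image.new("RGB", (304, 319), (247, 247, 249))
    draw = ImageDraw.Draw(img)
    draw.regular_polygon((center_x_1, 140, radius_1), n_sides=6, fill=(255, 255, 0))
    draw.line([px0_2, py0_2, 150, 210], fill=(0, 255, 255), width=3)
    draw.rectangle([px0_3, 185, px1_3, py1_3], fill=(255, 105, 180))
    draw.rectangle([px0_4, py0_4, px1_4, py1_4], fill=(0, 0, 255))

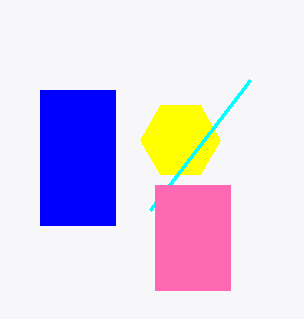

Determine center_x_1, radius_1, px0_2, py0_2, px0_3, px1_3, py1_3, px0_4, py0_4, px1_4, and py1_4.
center_x_1 = 180
radius_1 = 40
px0_2 = 250
py0_2 = 80
px0_3 = 155
px1_3 = 230
py1_3 = 290
px0_4 = 40
py0_4 = 90
px1_4 = 115
py1_4 = 225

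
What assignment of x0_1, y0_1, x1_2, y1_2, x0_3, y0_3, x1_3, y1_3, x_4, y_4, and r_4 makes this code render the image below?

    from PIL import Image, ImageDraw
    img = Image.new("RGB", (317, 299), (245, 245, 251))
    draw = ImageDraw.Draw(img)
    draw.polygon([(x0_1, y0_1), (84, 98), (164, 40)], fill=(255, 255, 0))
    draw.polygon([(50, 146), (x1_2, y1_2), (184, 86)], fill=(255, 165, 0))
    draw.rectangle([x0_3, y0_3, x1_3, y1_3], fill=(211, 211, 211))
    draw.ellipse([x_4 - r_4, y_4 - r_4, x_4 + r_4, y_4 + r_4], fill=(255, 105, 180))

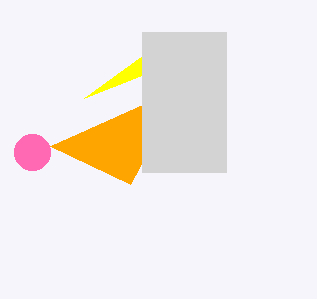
x0_1 = 140; y0_1 = 76; x1_2 = 130; y1_2 = 184; x0_3 = 142; y0_3 = 32; x1_3 = 226; y1_3 = 172; x_4 = 32; y_4 = 152; r_4 = 18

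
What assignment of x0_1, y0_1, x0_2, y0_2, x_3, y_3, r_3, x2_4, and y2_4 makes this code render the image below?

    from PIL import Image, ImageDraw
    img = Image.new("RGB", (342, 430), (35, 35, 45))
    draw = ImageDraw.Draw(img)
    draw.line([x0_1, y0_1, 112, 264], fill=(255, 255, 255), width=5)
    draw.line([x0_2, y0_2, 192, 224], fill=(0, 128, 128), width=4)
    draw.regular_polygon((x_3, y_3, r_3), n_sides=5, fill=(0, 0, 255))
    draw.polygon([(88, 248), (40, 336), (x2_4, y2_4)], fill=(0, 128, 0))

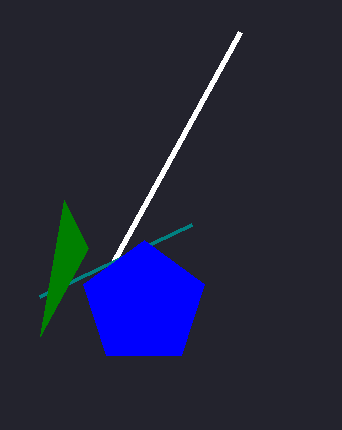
x0_1 = 240, y0_1 = 32, x0_2 = 40, y0_2 = 296, x_3 = 144, y_3 = 304, r_3 = 64, x2_4 = 64, y2_4 = 200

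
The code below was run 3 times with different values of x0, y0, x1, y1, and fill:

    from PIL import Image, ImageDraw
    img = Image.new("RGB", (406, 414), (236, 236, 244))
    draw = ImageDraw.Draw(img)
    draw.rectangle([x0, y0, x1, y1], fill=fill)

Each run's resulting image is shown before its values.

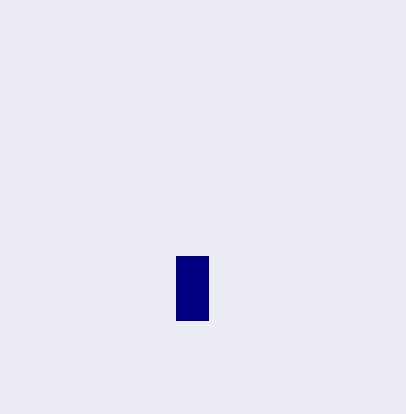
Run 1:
x0 = 176, y0 = 256, x1 = 208, y1 = 320, fill = 'navy'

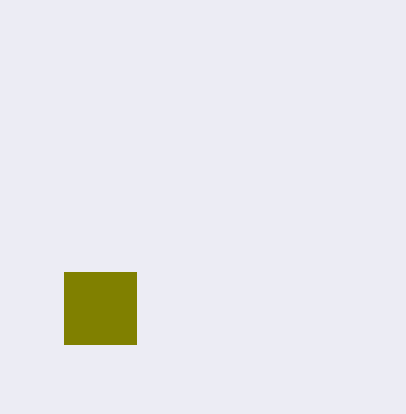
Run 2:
x0 = 64; y0 = 272; x1 = 136; y1 = 344; fill = 'olive'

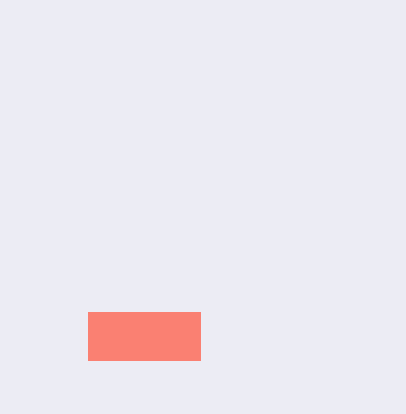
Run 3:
x0 = 88, y0 = 312, x1 = 200, y1 = 360, fill = 'salmon'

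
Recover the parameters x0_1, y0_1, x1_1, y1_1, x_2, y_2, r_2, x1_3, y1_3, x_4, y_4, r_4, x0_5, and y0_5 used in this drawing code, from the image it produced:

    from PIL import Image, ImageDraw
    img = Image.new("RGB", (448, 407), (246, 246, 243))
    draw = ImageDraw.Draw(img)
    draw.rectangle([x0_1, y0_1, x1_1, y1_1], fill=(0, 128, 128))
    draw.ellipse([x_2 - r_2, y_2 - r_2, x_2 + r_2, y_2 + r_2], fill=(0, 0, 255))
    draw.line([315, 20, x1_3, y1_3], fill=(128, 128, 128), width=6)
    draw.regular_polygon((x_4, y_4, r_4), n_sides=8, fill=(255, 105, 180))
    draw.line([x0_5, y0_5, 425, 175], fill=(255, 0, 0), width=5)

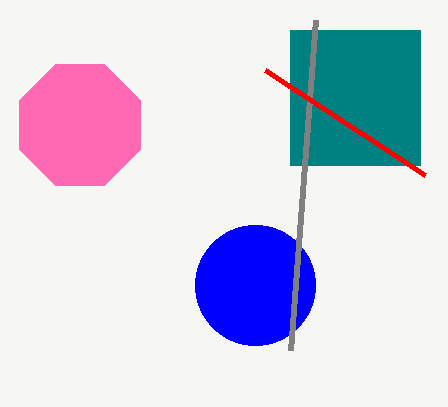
x0_1 = 290
y0_1 = 30
x1_1 = 420
y1_1 = 165
x_2 = 255
y_2 = 285
r_2 = 60
x1_3 = 290
y1_3 = 350
x_4 = 80
y_4 = 125
r_4 = 65
x0_5 = 265
y0_5 = 70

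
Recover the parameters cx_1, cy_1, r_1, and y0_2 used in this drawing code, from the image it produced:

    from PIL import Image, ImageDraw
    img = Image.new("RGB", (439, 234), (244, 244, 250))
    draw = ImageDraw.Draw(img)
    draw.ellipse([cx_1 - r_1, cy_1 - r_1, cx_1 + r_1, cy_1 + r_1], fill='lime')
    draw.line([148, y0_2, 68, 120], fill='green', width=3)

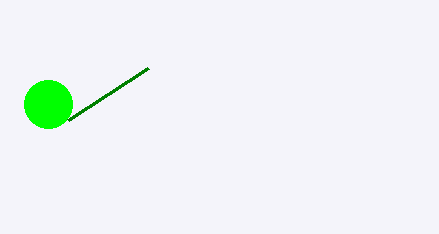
cx_1 = 48
cy_1 = 104
r_1 = 24
y0_2 = 68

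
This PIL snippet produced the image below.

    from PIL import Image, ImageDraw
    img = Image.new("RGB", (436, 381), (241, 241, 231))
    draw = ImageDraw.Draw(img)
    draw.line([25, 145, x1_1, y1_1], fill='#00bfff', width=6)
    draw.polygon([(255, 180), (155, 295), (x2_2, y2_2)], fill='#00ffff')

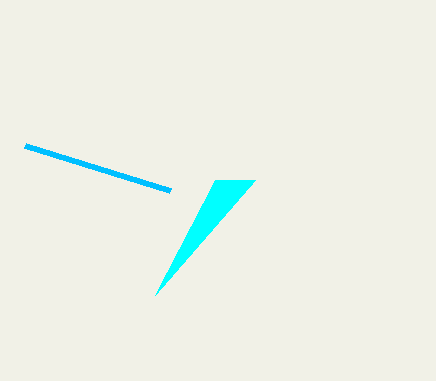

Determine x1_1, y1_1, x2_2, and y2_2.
x1_1 = 170
y1_1 = 190
x2_2 = 215
y2_2 = 180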